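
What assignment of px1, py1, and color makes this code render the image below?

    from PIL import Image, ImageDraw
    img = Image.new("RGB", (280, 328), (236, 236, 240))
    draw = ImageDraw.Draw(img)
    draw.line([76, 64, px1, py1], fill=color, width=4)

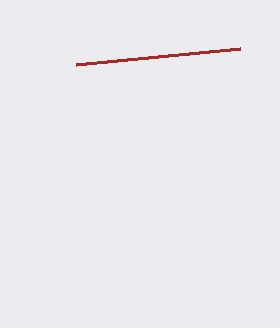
px1 = 240
py1 = 48
color = 'brown'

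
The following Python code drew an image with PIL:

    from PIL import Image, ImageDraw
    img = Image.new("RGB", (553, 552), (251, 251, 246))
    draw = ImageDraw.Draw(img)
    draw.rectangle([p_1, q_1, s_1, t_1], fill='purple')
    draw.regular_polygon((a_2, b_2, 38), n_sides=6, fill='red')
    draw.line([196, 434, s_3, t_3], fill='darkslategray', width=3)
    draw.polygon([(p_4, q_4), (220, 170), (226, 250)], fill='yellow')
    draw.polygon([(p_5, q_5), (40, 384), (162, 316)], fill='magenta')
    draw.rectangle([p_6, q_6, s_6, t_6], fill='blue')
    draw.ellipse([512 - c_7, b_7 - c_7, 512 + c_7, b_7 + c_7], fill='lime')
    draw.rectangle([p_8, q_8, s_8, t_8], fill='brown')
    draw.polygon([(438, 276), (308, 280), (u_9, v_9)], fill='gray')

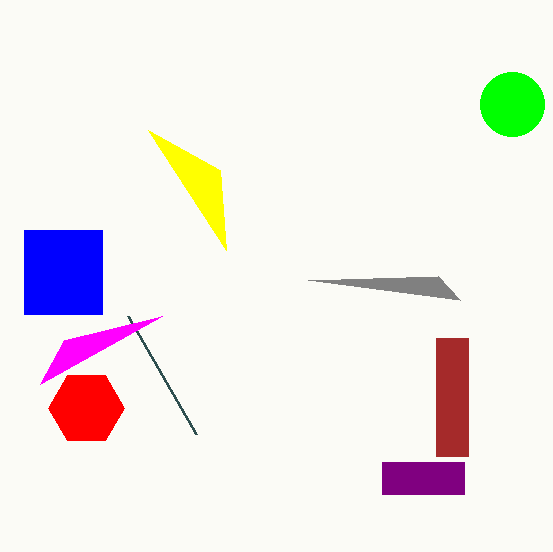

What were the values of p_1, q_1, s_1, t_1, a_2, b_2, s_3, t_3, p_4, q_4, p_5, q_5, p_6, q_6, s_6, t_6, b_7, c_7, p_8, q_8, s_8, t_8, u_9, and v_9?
p_1 = 382; q_1 = 462; s_1 = 464; t_1 = 494; a_2 = 86; b_2 = 408; s_3 = 128; t_3 = 316; p_4 = 148; q_4 = 130; p_5 = 64; q_5 = 340; p_6 = 24; q_6 = 230; s_6 = 102; t_6 = 314; b_7 = 104; c_7 = 32; p_8 = 436; q_8 = 338; s_8 = 468; t_8 = 456; u_9 = 460; v_9 = 300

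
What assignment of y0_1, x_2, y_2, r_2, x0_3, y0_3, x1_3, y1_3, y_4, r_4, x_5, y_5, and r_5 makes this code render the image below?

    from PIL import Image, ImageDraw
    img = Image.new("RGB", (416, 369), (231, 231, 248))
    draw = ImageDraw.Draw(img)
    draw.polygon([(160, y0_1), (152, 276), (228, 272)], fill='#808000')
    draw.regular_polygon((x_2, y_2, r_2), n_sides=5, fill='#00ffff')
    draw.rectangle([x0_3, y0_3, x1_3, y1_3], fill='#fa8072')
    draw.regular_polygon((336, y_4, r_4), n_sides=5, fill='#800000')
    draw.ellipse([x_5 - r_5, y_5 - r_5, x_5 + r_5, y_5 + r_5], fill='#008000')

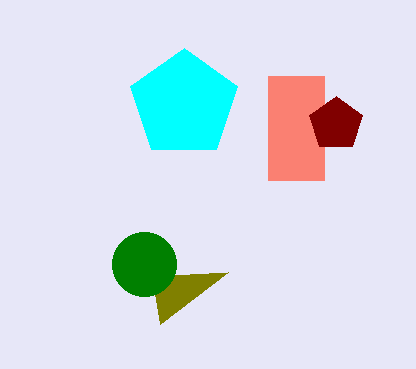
y0_1 = 324
x_2 = 184
y_2 = 104
r_2 = 56
x0_3 = 268
y0_3 = 76
x1_3 = 324
y1_3 = 180
y_4 = 124
r_4 = 28
x_5 = 144
y_5 = 264
r_5 = 32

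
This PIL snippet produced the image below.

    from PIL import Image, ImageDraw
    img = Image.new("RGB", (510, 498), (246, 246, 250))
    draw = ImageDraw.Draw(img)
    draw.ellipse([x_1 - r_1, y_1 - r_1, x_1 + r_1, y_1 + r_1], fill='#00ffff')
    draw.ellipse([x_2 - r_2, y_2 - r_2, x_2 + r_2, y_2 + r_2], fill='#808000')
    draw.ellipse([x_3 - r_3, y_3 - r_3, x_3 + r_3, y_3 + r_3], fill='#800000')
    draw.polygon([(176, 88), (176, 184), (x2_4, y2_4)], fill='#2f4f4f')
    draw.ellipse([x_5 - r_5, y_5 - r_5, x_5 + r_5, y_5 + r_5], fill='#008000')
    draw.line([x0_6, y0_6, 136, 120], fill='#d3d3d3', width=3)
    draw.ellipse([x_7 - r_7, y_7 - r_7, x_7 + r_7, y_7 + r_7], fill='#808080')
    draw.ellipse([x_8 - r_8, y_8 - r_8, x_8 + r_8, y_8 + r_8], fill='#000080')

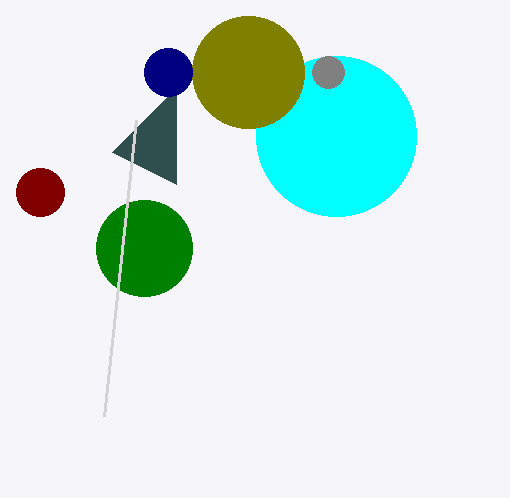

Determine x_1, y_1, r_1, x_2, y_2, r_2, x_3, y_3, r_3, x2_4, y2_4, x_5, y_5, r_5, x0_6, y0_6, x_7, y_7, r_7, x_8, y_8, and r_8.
x_1 = 336
y_1 = 136
r_1 = 80
x_2 = 248
y_2 = 72
r_2 = 56
x_3 = 40
y_3 = 192
r_3 = 24
x2_4 = 112
y2_4 = 152
x_5 = 144
y_5 = 248
r_5 = 48
x0_6 = 104
y0_6 = 416
x_7 = 328
y_7 = 72
r_7 = 16
x_8 = 168
y_8 = 72
r_8 = 24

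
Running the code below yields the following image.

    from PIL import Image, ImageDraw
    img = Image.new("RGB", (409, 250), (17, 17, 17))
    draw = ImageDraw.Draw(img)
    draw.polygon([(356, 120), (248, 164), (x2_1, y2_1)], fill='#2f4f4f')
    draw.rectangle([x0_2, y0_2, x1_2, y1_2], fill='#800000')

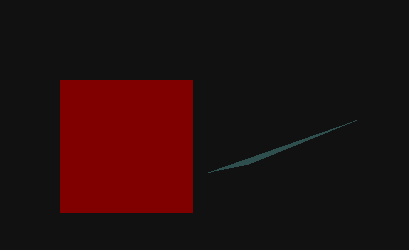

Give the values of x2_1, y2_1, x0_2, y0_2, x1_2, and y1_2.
x2_1 = 208, y2_1 = 172, x0_2 = 60, y0_2 = 80, x1_2 = 192, y1_2 = 212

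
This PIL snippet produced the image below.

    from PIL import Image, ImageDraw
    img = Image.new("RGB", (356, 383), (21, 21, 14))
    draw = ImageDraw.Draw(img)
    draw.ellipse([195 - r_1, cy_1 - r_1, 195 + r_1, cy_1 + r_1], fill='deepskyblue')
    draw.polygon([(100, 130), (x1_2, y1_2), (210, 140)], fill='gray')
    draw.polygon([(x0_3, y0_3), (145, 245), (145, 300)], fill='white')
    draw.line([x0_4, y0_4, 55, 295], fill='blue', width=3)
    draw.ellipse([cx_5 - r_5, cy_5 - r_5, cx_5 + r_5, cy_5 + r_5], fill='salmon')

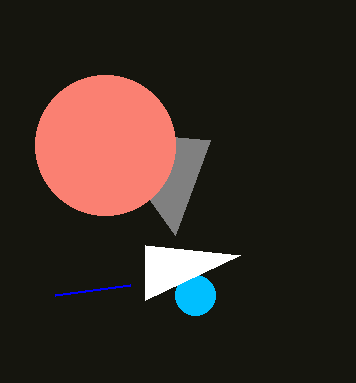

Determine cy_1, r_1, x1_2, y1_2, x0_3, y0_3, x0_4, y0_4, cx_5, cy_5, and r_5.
cy_1 = 295; r_1 = 20; x1_2 = 175; y1_2 = 235; x0_3 = 240; y0_3 = 255; x0_4 = 130; y0_4 = 285; cx_5 = 105; cy_5 = 145; r_5 = 70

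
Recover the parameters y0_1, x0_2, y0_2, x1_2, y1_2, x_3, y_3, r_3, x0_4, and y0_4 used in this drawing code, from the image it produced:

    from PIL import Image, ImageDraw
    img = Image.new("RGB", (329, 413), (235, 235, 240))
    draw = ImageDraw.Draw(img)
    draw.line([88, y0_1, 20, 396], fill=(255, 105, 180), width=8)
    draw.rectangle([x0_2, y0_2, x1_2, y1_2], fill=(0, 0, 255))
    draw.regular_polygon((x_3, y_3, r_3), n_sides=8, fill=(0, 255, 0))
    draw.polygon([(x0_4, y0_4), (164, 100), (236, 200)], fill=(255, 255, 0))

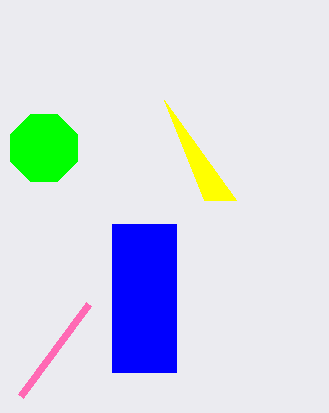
y0_1 = 304; x0_2 = 112; y0_2 = 224; x1_2 = 176; y1_2 = 372; x_3 = 44; y_3 = 148; r_3 = 36; x0_4 = 204; y0_4 = 200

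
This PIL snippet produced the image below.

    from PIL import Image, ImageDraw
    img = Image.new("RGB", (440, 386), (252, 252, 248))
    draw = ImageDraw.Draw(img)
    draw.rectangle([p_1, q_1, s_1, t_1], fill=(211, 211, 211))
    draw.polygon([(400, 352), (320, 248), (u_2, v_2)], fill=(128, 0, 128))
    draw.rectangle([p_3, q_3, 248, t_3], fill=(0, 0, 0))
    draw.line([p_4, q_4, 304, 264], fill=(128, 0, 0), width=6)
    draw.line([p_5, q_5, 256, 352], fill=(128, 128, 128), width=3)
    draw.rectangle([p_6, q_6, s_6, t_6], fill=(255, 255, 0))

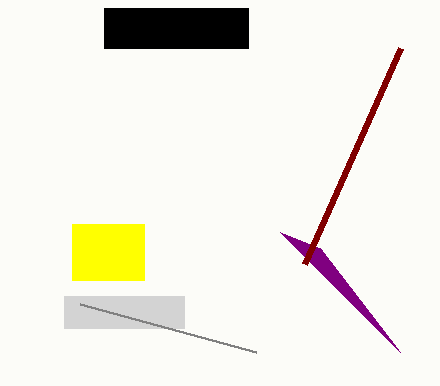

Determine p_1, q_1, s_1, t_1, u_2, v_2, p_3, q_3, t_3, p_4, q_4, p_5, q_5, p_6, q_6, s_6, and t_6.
p_1 = 64
q_1 = 296
s_1 = 184
t_1 = 328
u_2 = 280
v_2 = 232
p_3 = 104
q_3 = 8
t_3 = 48
p_4 = 400
q_4 = 48
p_5 = 80
q_5 = 304
p_6 = 72
q_6 = 224
s_6 = 144
t_6 = 280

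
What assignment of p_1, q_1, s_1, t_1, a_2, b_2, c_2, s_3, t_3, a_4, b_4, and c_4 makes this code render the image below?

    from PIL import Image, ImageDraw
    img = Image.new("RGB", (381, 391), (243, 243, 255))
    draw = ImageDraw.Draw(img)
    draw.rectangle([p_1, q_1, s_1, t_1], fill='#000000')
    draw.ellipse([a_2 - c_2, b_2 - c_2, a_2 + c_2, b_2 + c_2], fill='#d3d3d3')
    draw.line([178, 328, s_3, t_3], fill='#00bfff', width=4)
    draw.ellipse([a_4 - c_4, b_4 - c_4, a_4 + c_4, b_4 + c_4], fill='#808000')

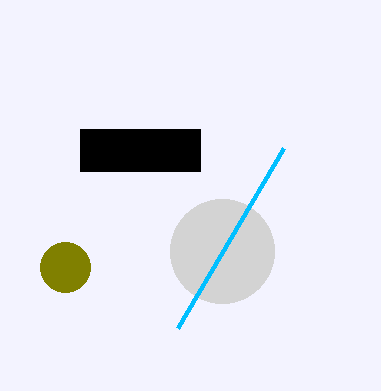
p_1 = 80; q_1 = 129; s_1 = 200; t_1 = 171; a_2 = 222; b_2 = 251; c_2 = 52; s_3 = 284; t_3 = 148; a_4 = 65; b_4 = 267; c_4 = 25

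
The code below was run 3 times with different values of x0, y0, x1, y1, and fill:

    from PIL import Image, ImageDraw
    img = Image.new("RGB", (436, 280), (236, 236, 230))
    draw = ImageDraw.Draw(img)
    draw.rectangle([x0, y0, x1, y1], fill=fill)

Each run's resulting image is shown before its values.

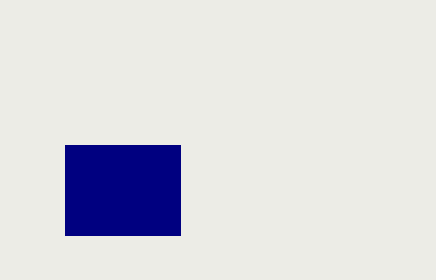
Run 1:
x0 = 65
y0 = 145
x1 = 180
y1 = 235
fill = 'navy'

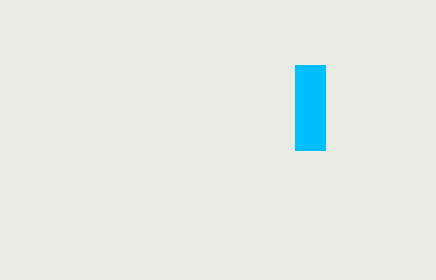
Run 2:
x0 = 295
y0 = 65
x1 = 325
y1 = 150
fill = 'deepskyblue'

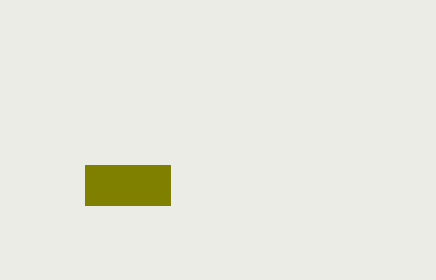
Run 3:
x0 = 85
y0 = 165
x1 = 170
y1 = 205
fill = 'olive'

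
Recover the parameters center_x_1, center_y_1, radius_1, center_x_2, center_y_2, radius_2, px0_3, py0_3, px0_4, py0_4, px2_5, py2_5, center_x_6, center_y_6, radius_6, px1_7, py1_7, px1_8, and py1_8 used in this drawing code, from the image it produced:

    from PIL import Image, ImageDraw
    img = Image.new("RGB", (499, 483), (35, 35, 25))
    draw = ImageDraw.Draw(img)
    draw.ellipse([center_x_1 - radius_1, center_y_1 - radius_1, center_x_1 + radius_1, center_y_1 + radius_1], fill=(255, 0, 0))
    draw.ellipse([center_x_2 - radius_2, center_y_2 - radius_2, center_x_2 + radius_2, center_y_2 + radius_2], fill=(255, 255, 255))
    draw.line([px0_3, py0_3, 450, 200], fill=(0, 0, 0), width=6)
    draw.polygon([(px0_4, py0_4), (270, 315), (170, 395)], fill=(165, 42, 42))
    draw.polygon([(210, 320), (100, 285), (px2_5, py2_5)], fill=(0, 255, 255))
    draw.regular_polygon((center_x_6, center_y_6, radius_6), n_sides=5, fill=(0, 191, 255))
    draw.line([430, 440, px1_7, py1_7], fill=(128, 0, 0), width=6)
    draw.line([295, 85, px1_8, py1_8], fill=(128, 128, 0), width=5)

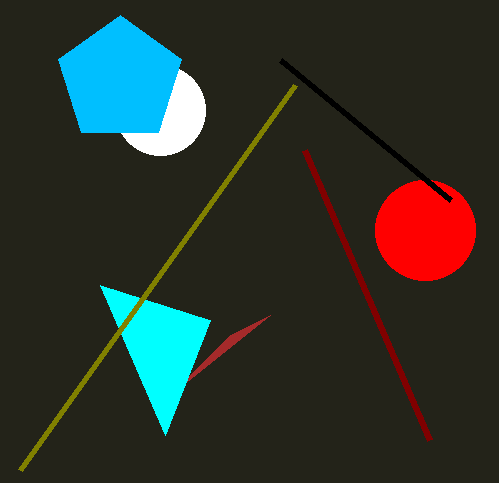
center_x_1 = 425
center_y_1 = 230
radius_1 = 50
center_x_2 = 160
center_y_2 = 110
radius_2 = 45
px0_3 = 280
py0_3 = 60
px0_4 = 230
py0_4 = 335
px2_5 = 165
py2_5 = 435
center_x_6 = 120
center_y_6 = 80
radius_6 = 65
px1_7 = 305
py1_7 = 150
px1_8 = 20
py1_8 = 470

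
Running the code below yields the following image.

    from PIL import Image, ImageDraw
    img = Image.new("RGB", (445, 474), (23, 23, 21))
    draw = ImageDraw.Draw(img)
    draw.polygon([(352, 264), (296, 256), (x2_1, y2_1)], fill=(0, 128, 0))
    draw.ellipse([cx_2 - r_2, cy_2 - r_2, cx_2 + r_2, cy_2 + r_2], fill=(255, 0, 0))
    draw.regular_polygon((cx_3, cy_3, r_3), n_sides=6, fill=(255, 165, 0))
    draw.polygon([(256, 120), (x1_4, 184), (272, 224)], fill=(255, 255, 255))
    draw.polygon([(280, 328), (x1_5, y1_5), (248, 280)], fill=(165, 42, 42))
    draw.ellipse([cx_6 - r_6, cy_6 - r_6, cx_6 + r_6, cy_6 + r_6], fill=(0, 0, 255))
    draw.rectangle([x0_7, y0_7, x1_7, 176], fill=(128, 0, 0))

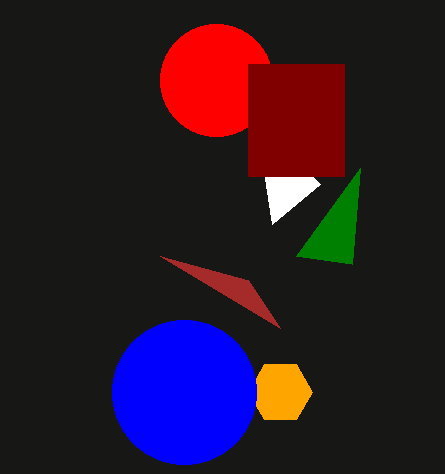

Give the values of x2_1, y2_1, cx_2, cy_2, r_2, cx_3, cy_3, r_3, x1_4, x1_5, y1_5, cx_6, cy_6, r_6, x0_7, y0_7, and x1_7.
x2_1 = 360; y2_1 = 168; cx_2 = 216; cy_2 = 80; r_2 = 56; cx_3 = 280; cy_3 = 392; r_3 = 32; x1_4 = 320; x1_5 = 160; y1_5 = 256; cx_6 = 184; cy_6 = 392; r_6 = 72; x0_7 = 248; y0_7 = 64; x1_7 = 344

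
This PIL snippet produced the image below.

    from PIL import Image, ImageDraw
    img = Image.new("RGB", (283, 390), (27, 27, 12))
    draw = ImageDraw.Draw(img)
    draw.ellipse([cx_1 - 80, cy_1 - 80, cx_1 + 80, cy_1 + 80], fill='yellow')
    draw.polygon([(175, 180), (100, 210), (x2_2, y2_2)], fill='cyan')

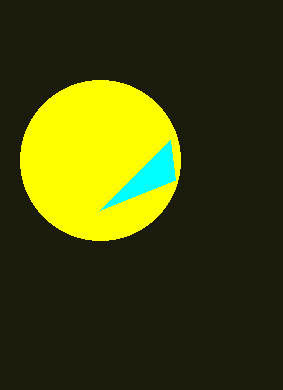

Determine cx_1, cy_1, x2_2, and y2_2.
cx_1 = 100
cy_1 = 160
x2_2 = 170
y2_2 = 140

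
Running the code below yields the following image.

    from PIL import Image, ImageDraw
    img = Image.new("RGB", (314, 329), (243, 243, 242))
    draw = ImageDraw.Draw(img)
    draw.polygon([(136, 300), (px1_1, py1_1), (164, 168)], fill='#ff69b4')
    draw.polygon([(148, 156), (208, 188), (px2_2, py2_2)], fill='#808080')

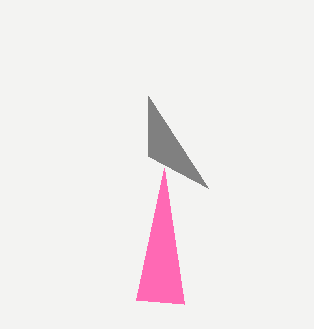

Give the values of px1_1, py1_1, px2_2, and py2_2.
px1_1 = 184; py1_1 = 304; px2_2 = 148; py2_2 = 96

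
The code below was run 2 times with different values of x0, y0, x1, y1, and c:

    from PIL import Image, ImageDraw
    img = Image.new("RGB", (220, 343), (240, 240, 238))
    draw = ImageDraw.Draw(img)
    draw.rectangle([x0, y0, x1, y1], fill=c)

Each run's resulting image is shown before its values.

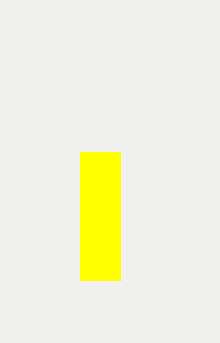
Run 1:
x0 = 80
y0 = 152
x1 = 120
y1 = 280
c = 'yellow'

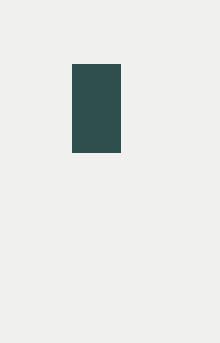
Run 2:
x0 = 72
y0 = 64
x1 = 120
y1 = 152
c = 'darkslategray'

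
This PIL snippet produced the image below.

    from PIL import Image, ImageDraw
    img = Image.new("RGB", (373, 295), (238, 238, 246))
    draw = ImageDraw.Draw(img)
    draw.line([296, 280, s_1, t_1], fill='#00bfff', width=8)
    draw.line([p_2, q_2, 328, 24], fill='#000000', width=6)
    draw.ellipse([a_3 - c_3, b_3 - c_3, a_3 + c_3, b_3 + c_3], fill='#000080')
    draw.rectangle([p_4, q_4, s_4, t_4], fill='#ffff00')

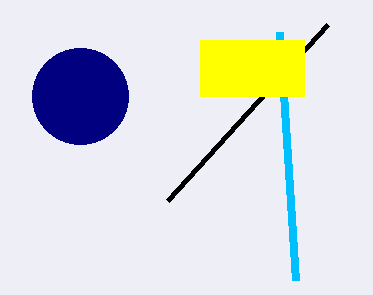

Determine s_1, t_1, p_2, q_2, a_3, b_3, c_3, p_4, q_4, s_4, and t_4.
s_1 = 280
t_1 = 32
p_2 = 168
q_2 = 200
a_3 = 80
b_3 = 96
c_3 = 48
p_4 = 200
q_4 = 40
s_4 = 304
t_4 = 96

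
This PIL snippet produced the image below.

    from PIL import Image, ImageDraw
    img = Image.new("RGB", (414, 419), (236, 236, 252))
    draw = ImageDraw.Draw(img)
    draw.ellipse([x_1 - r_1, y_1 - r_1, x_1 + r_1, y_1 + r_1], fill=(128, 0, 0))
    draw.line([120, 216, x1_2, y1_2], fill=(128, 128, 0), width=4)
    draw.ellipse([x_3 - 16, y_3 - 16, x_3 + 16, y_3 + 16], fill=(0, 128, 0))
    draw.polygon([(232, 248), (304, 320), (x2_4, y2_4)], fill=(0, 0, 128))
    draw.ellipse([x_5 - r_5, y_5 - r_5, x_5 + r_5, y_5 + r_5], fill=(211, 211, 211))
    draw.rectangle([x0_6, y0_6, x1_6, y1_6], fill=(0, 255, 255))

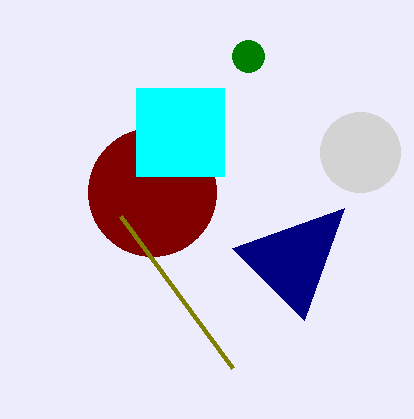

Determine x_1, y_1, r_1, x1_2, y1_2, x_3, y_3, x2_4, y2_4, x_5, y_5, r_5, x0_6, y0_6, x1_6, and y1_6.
x_1 = 152, y_1 = 192, r_1 = 64, x1_2 = 232, y1_2 = 368, x_3 = 248, y_3 = 56, x2_4 = 344, y2_4 = 208, x_5 = 360, y_5 = 152, r_5 = 40, x0_6 = 136, y0_6 = 88, x1_6 = 224, y1_6 = 176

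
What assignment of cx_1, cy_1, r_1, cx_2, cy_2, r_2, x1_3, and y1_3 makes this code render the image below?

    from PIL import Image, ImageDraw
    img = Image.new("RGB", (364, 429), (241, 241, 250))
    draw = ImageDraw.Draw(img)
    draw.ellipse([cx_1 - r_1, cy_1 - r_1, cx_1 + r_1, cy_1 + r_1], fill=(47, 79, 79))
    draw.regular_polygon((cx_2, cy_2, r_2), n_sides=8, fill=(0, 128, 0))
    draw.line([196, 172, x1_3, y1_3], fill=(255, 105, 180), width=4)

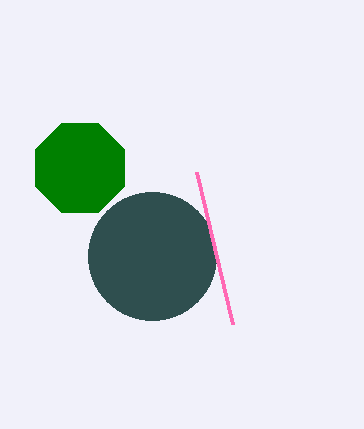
cx_1 = 152; cy_1 = 256; r_1 = 64; cx_2 = 80; cy_2 = 168; r_2 = 48; x1_3 = 232; y1_3 = 324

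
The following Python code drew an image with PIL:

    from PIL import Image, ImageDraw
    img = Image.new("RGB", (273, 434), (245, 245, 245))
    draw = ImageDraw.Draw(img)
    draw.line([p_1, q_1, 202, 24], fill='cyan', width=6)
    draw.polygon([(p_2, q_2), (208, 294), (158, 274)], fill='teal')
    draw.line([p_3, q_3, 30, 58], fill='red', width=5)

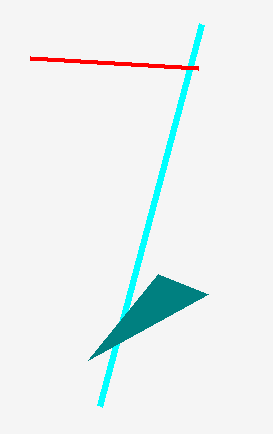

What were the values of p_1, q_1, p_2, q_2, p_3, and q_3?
p_1 = 100
q_1 = 406
p_2 = 88
q_2 = 360
p_3 = 198
q_3 = 68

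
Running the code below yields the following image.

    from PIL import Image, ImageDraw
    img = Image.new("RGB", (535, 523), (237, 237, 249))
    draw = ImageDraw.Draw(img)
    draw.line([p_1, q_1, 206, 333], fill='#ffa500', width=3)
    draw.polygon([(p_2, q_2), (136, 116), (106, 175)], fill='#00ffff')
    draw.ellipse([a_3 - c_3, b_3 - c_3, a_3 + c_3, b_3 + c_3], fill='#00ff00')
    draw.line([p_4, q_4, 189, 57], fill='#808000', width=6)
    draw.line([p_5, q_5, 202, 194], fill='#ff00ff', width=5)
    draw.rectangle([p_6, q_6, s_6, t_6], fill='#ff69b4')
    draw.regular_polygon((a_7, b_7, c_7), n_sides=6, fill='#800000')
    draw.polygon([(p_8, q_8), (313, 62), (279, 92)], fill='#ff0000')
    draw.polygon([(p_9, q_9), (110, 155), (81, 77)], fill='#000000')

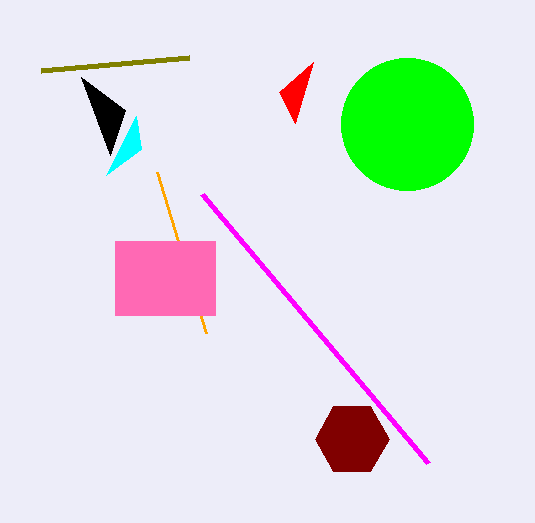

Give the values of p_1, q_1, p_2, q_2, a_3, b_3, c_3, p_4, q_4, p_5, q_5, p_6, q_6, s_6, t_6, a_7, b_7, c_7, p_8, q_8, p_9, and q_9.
p_1 = 157; q_1 = 172; p_2 = 141; q_2 = 149; a_3 = 407; b_3 = 124; c_3 = 66; p_4 = 41; q_4 = 70; p_5 = 428; q_5 = 463; p_6 = 115; q_6 = 241; s_6 = 215; t_6 = 315; a_7 = 352; b_7 = 439; c_7 = 37; p_8 = 295; q_8 = 123; p_9 = 125; q_9 = 110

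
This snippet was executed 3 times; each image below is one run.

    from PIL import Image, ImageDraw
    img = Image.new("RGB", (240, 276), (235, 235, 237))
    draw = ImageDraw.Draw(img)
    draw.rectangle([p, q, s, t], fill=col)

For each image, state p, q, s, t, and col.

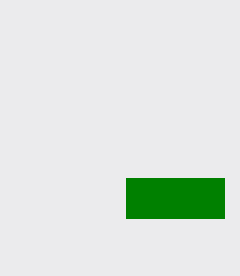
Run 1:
p = 126; q = 178; s = 224; t = 218; col = 'green'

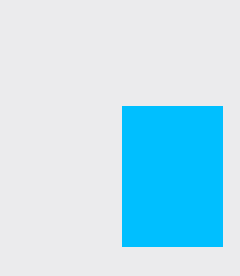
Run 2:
p = 122; q = 106; s = 222; t = 246; col = 'deepskyblue'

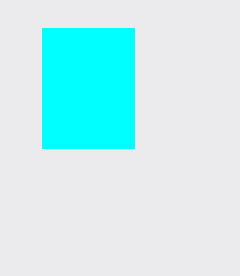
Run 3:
p = 42; q = 28; s = 134; t = 148; col = 'cyan'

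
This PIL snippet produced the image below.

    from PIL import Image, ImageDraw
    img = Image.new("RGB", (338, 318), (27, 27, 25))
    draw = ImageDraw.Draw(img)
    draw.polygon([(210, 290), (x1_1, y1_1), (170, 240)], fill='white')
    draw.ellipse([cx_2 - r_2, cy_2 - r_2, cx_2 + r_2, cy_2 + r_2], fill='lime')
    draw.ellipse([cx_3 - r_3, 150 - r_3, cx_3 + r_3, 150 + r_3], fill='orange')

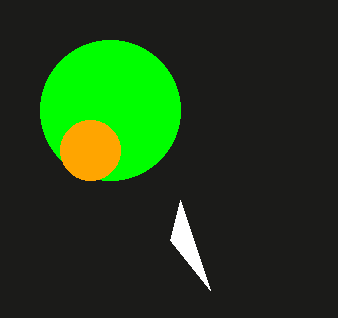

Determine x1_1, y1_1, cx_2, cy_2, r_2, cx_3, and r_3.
x1_1 = 180; y1_1 = 200; cx_2 = 110; cy_2 = 110; r_2 = 70; cx_3 = 90; r_3 = 30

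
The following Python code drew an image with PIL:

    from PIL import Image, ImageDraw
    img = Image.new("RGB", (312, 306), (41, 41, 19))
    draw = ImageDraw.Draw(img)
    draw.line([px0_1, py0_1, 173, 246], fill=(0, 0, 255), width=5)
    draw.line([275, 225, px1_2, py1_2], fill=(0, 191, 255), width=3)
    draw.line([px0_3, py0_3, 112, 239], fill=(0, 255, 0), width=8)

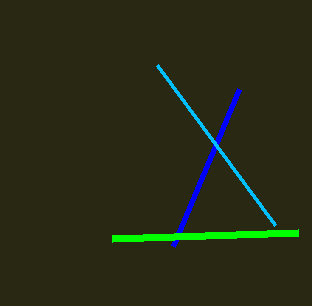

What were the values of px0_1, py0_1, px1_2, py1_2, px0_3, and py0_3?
px0_1 = 239; py0_1 = 89; px1_2 = 157; py1_2 = 65; px0_3 = 298; py0_3 = 233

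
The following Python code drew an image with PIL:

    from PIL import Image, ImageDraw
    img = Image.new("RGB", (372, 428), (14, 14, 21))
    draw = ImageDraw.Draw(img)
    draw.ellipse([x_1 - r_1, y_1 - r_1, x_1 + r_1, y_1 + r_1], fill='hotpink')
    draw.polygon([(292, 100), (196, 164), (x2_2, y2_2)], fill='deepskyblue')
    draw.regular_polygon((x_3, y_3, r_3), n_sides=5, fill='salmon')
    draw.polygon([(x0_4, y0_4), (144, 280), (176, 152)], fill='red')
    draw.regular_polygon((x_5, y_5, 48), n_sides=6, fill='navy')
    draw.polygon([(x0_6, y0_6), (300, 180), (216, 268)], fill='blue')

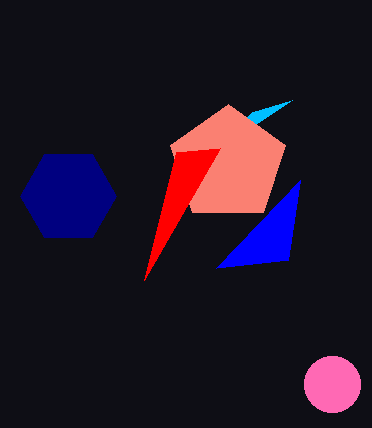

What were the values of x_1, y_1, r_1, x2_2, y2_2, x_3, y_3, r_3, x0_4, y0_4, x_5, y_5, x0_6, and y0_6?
x_1 = 332
y_1 = 384
r_1 = 28
x2_2 = 252
y2_2 = 112
x_3 = 228
y_3 = 164
r_3 = 60
x0_4 = 220
y0_4 = 148
x_5 = 68
y_5 = 196
x0_6 = 288
y0_6 = 260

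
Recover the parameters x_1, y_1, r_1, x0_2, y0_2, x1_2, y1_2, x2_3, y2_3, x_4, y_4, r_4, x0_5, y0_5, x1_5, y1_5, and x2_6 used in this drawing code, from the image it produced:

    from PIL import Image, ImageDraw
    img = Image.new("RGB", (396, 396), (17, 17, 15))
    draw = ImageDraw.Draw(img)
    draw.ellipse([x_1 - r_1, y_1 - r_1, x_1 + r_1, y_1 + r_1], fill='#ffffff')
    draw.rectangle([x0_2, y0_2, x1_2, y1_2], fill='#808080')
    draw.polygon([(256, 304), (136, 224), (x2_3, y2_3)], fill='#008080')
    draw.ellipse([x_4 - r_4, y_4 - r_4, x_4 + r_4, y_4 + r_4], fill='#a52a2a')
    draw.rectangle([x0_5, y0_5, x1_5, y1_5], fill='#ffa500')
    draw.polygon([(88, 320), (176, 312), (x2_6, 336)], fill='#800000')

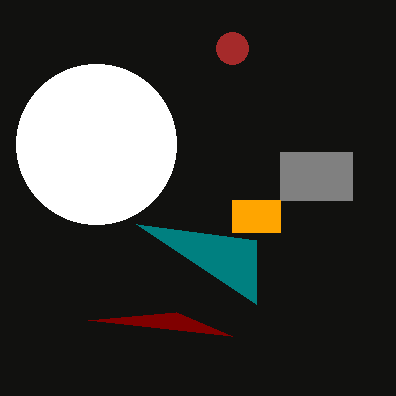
x_1 = 96, y_1 = 144, r_1 = 80, x0_2 = 280, y0_2 = 152, x1_2 = 352, y1_2 = 200, x2_3 = 256, y2_3 = 240, x_4 = 232, y_4 = 48, r_4 = 16, x0_5 = 232, y0_5 = 200, x1_5 = 280, y1_5 = 232, x2_6 = 232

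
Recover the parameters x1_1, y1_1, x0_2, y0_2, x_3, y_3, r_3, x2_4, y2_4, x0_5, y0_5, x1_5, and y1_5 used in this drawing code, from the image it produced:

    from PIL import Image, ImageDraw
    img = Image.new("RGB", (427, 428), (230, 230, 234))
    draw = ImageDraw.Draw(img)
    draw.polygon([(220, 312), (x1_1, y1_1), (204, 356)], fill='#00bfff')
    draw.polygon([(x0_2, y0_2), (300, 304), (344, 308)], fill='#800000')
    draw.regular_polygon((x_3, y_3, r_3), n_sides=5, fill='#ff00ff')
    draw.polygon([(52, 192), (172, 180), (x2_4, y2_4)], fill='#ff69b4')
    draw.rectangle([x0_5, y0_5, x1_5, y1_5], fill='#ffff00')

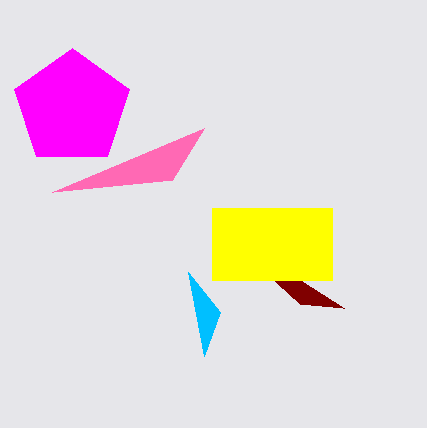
x1_1 = 188
y1_1 = 272
x0_2 = 212
y0_2 = 224
x_3 = 72
y_3 = 108
r_3 = 60
x2_4 = 204
y2_4 = 128
x0_5 = 212
y0_5 = 208
x1_5 = 332
y1_5 = 280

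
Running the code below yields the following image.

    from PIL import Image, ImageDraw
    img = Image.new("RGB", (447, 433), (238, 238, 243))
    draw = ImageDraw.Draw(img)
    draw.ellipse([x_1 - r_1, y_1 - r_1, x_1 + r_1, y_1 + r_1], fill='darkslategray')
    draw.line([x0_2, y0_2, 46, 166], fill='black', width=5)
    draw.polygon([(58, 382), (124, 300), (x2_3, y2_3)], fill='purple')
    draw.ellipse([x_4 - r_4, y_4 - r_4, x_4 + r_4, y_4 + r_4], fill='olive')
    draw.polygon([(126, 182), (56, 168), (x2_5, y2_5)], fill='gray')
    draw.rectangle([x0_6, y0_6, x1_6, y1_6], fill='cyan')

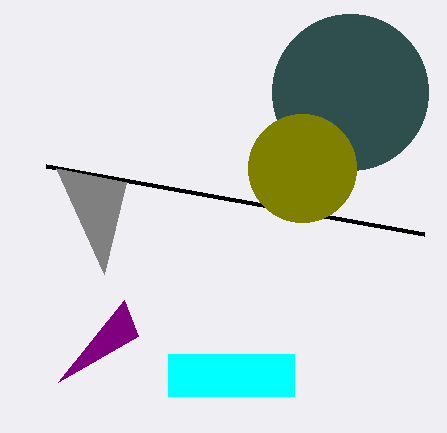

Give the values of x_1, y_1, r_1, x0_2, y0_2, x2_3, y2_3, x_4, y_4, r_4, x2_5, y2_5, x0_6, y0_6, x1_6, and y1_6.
x_1 = 350; y_1 = 92; r_1 = 78; x0_2 = 424; y0_2 = 234; x2_3 = 138; y2_3 = 336; x_4 = 302; y_4 = 168; r_4 = 54; x2_5 = 104; y2_5 = 274; x0_6 = 168; y0_6 = 354; x1_6 = 294; y1_6 = 396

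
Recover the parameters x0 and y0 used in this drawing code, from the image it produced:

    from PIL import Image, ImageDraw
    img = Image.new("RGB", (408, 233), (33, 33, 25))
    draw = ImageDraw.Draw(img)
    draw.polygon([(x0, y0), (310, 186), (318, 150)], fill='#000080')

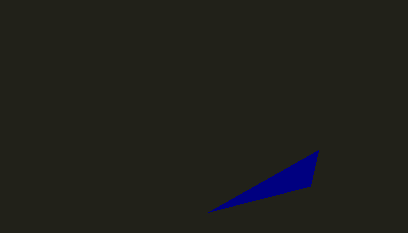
x0 = 208; y0 = 212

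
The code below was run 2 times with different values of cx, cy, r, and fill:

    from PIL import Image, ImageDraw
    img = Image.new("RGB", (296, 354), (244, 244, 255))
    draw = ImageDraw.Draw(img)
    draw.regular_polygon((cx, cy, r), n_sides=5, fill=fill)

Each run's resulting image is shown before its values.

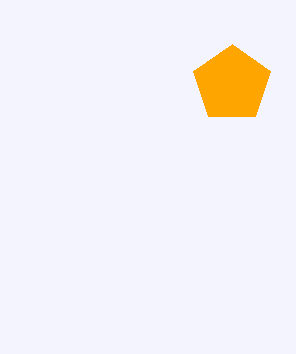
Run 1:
cx = 232
cy = 84
r = 40
fill = 'orange'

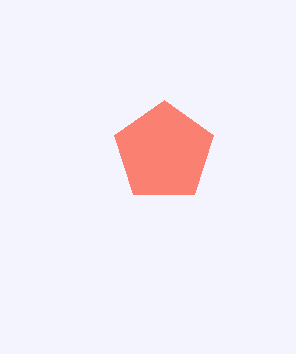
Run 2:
cx = 164, cy = 152, r = 52, fill = 'salmon'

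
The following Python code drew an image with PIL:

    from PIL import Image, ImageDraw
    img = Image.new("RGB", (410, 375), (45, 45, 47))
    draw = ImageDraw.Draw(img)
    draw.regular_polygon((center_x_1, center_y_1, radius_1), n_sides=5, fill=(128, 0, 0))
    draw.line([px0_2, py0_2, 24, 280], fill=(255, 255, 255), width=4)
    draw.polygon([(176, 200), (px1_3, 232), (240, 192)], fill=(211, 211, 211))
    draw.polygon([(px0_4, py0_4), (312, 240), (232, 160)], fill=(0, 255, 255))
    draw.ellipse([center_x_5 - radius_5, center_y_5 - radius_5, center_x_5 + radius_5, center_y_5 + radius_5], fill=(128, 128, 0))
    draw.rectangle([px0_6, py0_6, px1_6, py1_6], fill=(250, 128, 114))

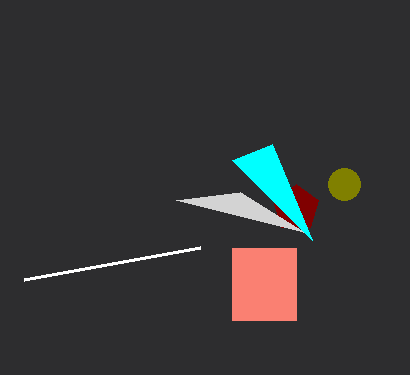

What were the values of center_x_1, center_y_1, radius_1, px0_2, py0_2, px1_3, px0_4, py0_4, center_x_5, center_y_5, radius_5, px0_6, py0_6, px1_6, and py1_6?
center_x_1 = 296, center_y_1 = 208, radius_1 = 24, px0_2 = 200, py0_2 = 248, px1_3 = 304, px0_4 = 272, py0_4 = 144, center_x_5 = 344, center_y_5 = 184, radius_5 = 16, px0_6 = 232, py0_6 = 248, px1_6 = 296, py1_6 = 320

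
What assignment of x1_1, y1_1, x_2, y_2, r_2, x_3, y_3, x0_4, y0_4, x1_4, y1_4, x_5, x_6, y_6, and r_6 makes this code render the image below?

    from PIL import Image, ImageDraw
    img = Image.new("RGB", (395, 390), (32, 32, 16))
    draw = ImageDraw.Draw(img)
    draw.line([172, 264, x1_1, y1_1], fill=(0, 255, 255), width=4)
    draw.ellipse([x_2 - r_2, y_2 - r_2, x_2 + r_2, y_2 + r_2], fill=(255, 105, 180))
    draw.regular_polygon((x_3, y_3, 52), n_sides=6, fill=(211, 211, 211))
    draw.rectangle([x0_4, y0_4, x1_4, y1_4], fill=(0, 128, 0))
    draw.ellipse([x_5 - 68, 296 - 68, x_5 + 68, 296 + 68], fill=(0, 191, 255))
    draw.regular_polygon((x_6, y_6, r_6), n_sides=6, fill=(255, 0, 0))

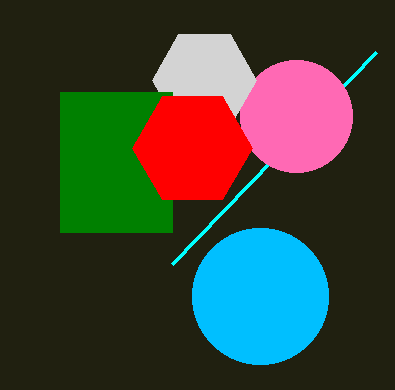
x1_1 = 376; y1_1 = 52; x_2 = 296; y_2 = 116; r_2 = 56; x_3 = 204; y_3 = 80; x0_4 = 60; y0_4 = 92; x1_4 = 172; y1_4 = 232; x_5 = 260; x_6 = 192; y_6 = 148; r_6 = 60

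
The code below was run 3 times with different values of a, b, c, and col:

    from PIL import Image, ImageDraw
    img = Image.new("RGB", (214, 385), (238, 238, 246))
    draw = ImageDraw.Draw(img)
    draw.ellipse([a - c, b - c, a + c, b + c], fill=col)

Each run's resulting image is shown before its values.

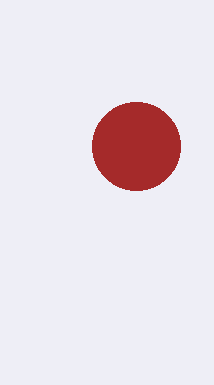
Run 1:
a = 136
b = 146
c = 44
col = 'brown'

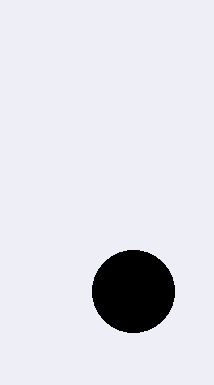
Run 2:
a = 133
b = 291
c = 41
col = 'black'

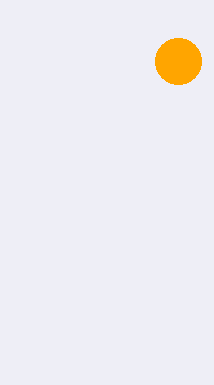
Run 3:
a = 178; b = 61; c = 23; col = 'orange'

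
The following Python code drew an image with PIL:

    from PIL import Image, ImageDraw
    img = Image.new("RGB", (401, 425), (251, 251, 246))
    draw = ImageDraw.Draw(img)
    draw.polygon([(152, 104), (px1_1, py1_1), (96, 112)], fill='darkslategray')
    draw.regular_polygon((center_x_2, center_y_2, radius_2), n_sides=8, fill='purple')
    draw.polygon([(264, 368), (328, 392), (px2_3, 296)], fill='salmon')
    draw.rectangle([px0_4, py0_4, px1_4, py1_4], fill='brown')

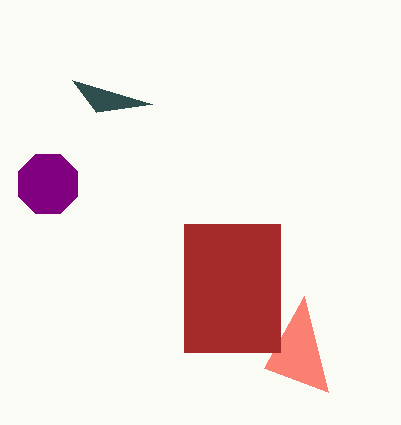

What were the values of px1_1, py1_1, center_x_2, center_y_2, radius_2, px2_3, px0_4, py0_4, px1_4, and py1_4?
px1_1 = 72, py1_1 = 80, center_x_2 = 48, center_y_2 = 184, radius_2 = 32, px2_3 = 304, px0_4 = 184, py0_4 = 224, px1_4 = 280, py1_4 = 352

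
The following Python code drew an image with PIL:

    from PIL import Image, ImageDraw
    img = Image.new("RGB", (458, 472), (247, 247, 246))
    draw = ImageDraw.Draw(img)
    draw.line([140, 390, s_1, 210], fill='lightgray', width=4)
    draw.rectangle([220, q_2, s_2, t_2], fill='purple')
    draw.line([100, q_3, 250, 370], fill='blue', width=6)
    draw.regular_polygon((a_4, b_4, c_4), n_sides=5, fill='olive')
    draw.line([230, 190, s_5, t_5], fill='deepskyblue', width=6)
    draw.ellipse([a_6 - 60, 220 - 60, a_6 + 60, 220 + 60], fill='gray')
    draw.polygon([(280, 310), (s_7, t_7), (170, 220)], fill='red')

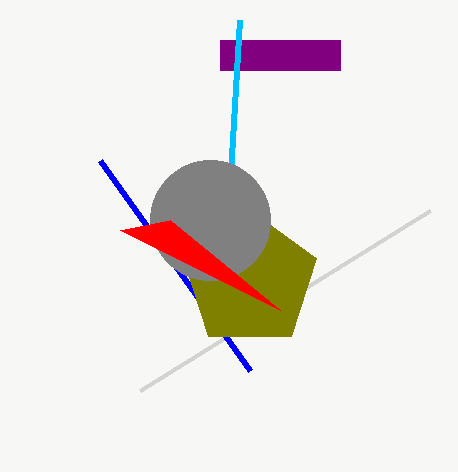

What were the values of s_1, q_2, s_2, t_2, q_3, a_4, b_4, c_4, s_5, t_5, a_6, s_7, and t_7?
s_1 = 430; q_2 = 40; s_2 = 340; t_2 = 70; q_3 = 160; a_4 = 250; b_4 = 280; c_4 = 70; s_5 = 240; t_5 = 20; a_6 = 210; s_7 = 120; t_7 = 230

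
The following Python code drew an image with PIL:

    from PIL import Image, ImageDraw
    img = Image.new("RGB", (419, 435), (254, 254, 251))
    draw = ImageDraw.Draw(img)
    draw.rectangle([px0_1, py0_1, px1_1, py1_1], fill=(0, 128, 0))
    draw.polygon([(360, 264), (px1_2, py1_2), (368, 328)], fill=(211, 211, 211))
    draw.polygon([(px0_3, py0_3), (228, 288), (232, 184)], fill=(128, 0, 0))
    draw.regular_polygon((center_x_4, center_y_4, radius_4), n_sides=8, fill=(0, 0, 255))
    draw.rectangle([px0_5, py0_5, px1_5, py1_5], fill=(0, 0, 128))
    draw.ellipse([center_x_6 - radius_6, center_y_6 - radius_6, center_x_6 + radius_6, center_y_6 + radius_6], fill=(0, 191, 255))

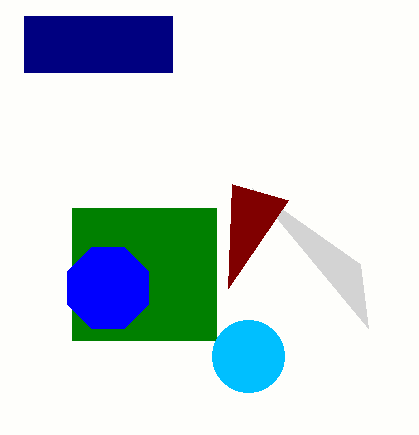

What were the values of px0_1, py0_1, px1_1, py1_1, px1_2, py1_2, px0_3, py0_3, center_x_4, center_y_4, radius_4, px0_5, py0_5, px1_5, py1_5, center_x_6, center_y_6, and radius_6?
px0_1 = 72, py0_1 = 208, px1_1 = 216, py1_1 = 340, px1_2 = 252, py1_2 = 188, px0_3 = 288, py0_3 = 200, center_x_4 = 108, center_y_4 = 288, radius_4 = 44, px0_5 = 24, py0_5 = 16, px1_5 = 172, py1_5 = 72, center_x_6 = 248, center_y_6 = 356, radius_6 = 36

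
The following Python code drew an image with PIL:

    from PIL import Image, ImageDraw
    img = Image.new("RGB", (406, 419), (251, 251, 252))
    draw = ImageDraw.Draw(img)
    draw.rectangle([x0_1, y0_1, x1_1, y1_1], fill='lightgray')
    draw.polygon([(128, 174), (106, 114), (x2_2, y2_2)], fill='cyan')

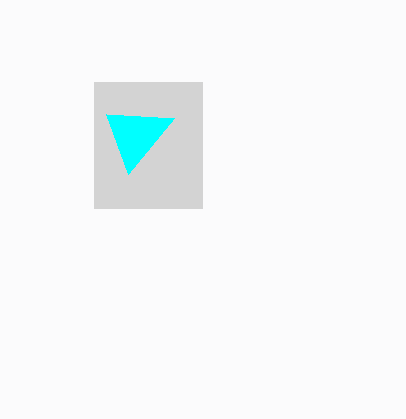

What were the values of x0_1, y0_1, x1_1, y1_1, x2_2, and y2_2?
x0_1 = 94
y0_1 = 82
x1_1 = 202
y1_1 = 208
x2_2 = 174
y2_2 = 118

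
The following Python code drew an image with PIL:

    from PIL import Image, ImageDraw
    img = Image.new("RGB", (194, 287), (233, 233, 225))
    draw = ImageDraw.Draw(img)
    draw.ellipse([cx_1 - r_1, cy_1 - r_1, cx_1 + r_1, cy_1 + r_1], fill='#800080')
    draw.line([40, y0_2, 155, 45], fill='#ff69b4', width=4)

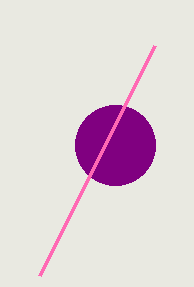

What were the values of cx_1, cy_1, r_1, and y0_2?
cx_1 = 115; cy_1 = 145; r_1 = 40; y0_2 = 275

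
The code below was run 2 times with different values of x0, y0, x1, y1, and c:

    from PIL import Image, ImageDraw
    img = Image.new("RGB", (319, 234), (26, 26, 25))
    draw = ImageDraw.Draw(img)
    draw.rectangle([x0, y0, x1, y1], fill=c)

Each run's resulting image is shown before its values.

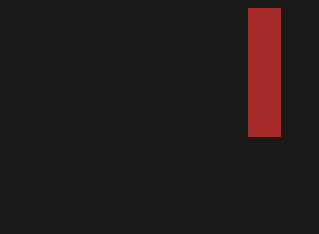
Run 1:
x0 = 248
y0 = 8
x1 = 280
y1 = 136
c = 'brown'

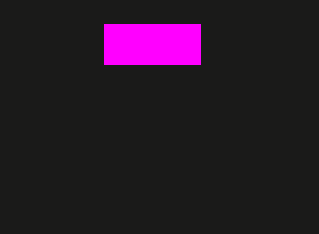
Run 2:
x0 = 104, y0 = 24, x1 = 200, y1 = 64, c = 'magenta'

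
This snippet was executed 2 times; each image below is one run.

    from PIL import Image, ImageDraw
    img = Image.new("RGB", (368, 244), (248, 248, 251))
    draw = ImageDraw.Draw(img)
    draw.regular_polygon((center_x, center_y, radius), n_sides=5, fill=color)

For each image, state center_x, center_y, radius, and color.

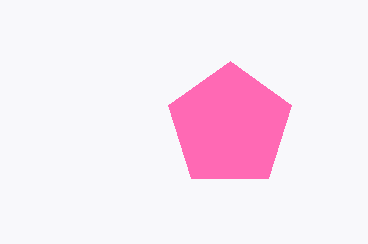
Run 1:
center_x = 230, center_y = 126, radius = 65, color = 'hotpink'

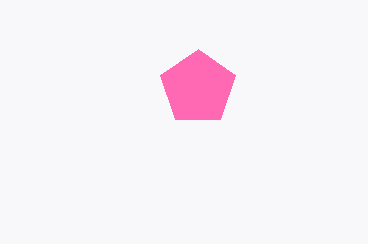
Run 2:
center_x = 198; center_y = 88; radius = 39; color = 'hotpink'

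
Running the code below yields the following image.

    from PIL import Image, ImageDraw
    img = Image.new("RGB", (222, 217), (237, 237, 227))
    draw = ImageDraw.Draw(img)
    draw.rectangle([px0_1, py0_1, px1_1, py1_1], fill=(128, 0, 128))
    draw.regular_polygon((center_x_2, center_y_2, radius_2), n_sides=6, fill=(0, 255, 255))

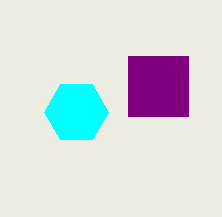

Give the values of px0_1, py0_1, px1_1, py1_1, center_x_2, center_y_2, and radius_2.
px0_1 = 128, py0_1 = 56, px1_1 = 188, py1_1 = 116, center_x_2 = 76, center_y_2 = 112, radius_2 = 32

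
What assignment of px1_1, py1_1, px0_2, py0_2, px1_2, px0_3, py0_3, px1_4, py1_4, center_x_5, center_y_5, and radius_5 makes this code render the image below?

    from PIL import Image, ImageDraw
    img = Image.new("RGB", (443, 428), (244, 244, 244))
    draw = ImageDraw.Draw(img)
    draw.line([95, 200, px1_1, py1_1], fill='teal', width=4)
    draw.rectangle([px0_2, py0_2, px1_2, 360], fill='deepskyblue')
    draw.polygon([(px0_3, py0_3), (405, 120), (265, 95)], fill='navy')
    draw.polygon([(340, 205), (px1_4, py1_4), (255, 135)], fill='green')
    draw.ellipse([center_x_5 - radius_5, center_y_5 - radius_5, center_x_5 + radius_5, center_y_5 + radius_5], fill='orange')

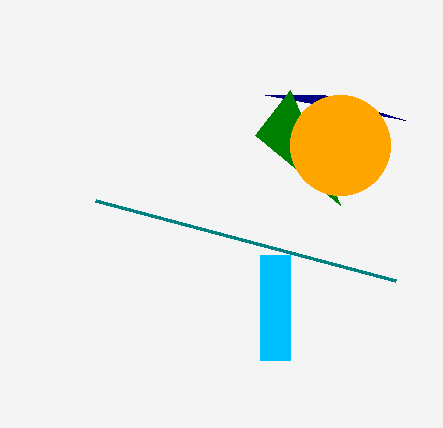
px1_1 = 395
py1_1 = 280
px0_2 = 260
py0_2 = 255
px1_2 = 290
px0_3 = 325
py0_3 = 95
px1_4 = 290
py1_4 = 90
center_x_5 = 340
center_y_5 = 145
radius_5 = 50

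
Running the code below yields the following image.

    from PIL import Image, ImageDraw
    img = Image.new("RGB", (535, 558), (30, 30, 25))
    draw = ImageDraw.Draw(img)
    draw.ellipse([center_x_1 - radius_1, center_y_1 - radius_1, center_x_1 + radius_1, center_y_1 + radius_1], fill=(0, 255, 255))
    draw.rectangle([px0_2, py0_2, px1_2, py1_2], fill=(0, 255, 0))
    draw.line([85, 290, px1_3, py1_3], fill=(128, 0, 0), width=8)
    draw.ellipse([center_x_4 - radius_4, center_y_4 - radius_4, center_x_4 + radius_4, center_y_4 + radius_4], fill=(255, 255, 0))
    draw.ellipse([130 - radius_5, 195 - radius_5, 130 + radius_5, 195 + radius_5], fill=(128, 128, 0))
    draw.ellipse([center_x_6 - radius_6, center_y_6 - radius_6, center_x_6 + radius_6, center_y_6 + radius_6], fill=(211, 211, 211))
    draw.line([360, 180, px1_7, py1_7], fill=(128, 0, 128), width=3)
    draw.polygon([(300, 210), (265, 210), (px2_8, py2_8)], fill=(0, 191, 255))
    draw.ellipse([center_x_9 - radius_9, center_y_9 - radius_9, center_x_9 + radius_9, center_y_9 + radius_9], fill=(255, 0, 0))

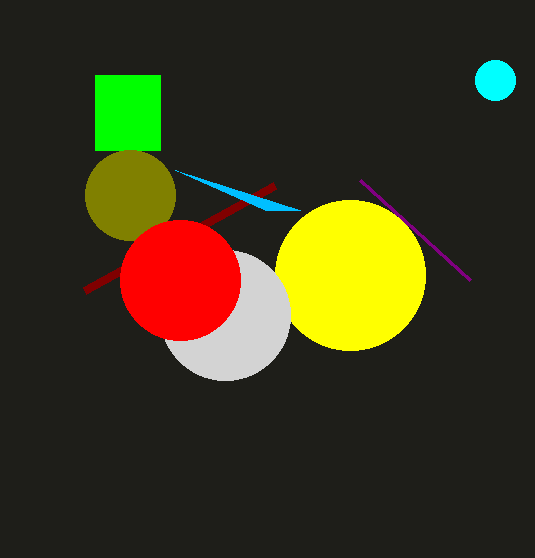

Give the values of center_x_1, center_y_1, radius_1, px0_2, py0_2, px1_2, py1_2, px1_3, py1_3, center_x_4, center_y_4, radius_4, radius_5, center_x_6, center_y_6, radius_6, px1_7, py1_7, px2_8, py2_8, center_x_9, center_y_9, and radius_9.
center_x_1 = 495
center_y_1 = 80
radius_1 = 20
px0_2 = 95
py0_2 = 75
px1_2 = 160
py1_2 = 150
px1_3 = 275
py1_3 = 185
center_x_4 = 350
center_y_4 = 275
radius_4 = 75
radius_5 = 45
center_x_6 = 225
center_y_6 = 315
radius_6 = 65
px1_7 = 470
py1_7 = 280
px2_8 = 175
py2_8 = 170
center_x_9 = 180
center_y_9 = 280
radius_9 = 60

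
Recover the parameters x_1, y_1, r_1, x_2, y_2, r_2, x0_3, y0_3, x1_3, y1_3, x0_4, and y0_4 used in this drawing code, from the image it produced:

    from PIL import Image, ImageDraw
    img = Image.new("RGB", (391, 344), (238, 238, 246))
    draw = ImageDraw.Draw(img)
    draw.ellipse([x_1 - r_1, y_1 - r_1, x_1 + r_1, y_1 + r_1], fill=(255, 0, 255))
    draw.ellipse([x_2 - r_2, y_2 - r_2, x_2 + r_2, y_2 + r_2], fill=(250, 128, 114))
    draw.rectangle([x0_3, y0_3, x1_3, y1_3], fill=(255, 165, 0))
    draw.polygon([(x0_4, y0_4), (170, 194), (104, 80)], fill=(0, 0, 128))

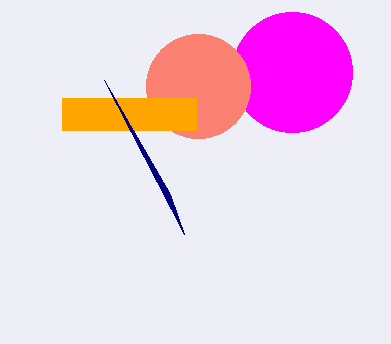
x_1 = 292
y_1 = 72
r_1 = 60
x_2 = 198
y_2 = 86
r_2 = 52
x0_3 = 62
y0_3 = 98
x1_3 = 196
y1_3 = 130
x0_4 = 184
y0_4 = 234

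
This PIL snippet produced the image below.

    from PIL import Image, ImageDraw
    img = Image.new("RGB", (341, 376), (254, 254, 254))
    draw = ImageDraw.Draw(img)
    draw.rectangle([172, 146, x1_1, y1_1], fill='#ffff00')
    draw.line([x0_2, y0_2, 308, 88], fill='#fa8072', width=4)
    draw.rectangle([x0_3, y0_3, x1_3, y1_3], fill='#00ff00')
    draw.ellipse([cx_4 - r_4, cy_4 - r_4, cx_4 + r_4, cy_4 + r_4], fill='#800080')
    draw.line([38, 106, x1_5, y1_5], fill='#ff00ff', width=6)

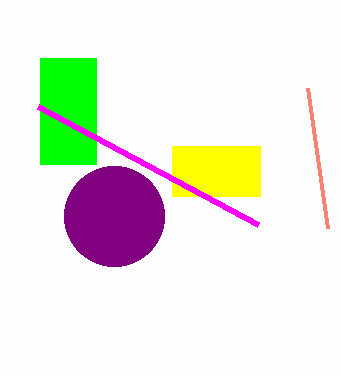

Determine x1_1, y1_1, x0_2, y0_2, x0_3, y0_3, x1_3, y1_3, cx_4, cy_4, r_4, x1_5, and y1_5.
x1_1 = 260, y1_1 = 196, x0_2 = 328, y0_2 = 228, x0_3 = 40, y0_3 = 58, x1_3 = 96, y1_3 = 164, cx_4 = 114, cy_4 = 216, r_4 = 50, x1_5 = 258, y1_5 = 224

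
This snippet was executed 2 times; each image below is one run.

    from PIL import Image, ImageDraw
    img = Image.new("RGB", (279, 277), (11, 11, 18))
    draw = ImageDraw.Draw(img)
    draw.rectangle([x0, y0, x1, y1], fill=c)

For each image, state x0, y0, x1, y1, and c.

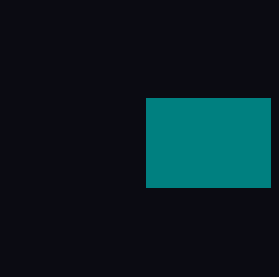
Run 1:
x0 = 146
y0 = 98
x1 = 270
y1 = 187
c = 'teal'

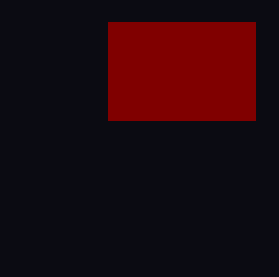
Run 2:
x0 = 108, y0 = 22, x1 = 255, y1 = 120, c = 'maroon'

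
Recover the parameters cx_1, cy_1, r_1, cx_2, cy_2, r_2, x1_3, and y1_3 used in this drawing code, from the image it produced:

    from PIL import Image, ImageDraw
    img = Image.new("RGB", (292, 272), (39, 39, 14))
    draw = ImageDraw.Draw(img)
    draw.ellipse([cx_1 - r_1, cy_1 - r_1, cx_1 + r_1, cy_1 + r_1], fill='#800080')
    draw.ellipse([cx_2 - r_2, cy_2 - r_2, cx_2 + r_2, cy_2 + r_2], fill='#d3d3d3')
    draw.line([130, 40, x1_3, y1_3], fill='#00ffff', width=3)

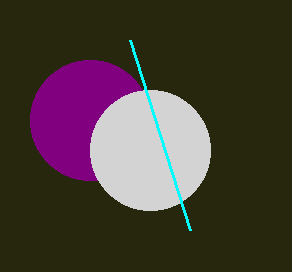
cx_1 = 90
cy_1 = 120
r_1 = 60
cx_2 = 150
cy_2 = 150
r_2 = 60
x1_3 = 190
y1_3 = 230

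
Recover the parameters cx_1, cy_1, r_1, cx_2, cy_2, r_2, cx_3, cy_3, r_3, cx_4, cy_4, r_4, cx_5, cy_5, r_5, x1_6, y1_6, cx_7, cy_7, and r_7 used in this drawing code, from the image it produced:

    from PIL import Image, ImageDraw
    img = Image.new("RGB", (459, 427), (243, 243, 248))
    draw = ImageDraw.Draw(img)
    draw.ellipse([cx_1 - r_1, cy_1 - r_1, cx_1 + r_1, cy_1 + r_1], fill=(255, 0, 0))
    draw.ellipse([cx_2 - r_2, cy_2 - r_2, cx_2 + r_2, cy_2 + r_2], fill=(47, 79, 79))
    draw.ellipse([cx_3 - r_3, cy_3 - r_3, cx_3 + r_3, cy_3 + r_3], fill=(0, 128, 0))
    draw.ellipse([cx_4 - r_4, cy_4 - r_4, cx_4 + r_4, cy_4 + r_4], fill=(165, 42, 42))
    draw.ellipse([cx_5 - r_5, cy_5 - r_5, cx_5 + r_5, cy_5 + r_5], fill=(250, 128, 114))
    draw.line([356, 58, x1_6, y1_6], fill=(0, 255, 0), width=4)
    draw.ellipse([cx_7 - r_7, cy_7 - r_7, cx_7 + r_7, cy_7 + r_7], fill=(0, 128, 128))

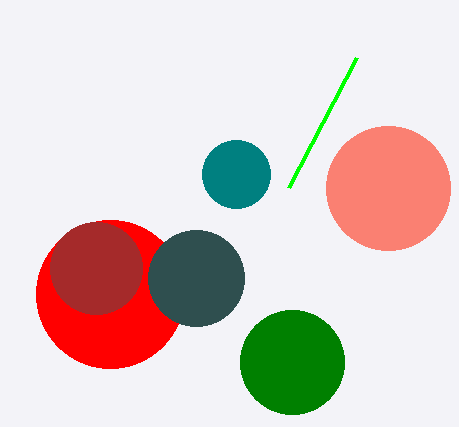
cx_1 = 110
cy_1 = 294
r_1 = 74
cx_2 = 196
cy_2 = 278
r_2 = 48
cx_3 = 292
cy_3 = 362
r_3 = 52
cx_4 = 96
cy_4 = 268
r_4 = 46
cx_5 = 388
cy_5 = 188
r_5 = 62
x1_6 = 288
y1_6 = 188
cx_7 = 236
cy_7 = 174
r_7 = 34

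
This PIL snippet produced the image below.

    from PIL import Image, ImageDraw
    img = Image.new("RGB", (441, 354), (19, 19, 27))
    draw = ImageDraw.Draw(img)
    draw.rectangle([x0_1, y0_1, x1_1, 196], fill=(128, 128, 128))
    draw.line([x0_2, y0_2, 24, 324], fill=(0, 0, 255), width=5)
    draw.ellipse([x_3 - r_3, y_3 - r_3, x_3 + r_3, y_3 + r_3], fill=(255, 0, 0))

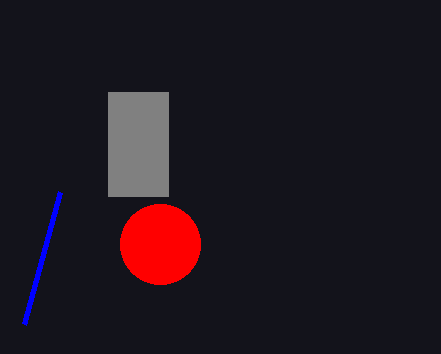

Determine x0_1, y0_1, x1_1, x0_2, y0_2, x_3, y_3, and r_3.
x0_1 = 108
y0_1 = 92
x1_1 = 168
x0_2 = 60
y0_2 = 192
x_3 = 160
y_3 = 244
r_3 = 40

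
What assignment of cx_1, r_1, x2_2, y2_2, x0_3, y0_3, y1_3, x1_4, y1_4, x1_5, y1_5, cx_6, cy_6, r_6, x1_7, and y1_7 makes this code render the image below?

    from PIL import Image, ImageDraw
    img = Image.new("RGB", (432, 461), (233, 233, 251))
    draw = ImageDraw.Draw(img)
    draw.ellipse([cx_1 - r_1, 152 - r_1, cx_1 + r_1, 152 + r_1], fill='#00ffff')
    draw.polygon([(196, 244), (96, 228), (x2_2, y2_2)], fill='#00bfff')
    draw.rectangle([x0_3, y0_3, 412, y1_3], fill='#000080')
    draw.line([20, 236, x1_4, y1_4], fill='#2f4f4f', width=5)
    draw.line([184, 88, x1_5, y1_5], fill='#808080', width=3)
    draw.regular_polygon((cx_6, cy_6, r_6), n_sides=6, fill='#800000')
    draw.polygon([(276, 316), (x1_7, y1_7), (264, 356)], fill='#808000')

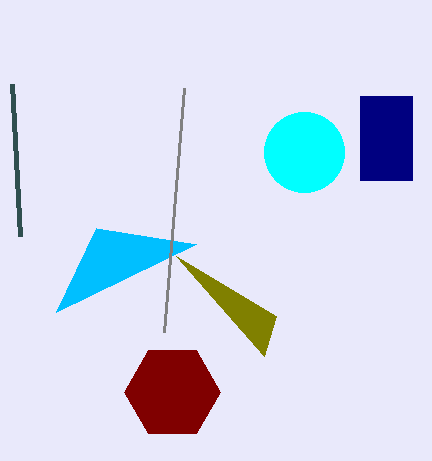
cx_1 = 304; r_1 = 40; x2_2 = 56; y2_2 = 312; x0_3 = 360; y0_3 = 96; y1_3 = 180; x1_4 = 12; y1_4 = 84; x1_5 = 164; y1_5 = 332; cx_6 = 172; cy_6 = 392; r_6 = 48; x1_7 = 176; y1_7 = 256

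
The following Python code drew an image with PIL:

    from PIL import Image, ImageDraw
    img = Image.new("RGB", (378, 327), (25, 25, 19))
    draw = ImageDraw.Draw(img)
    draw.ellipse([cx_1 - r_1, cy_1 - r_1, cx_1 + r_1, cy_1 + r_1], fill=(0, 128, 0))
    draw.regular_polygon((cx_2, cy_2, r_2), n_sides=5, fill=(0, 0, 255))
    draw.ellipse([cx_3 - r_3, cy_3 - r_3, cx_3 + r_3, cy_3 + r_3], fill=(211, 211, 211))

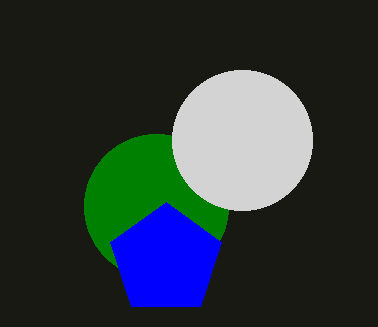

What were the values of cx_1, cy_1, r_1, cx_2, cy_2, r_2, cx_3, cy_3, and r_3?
cx_1 = 156, cy_1 = 206, r_1 = 72, cx_2 = 166, cy_2 = 260, r_2 = 58, cx_3 = 242, cy_3 = 140, r_3 = 70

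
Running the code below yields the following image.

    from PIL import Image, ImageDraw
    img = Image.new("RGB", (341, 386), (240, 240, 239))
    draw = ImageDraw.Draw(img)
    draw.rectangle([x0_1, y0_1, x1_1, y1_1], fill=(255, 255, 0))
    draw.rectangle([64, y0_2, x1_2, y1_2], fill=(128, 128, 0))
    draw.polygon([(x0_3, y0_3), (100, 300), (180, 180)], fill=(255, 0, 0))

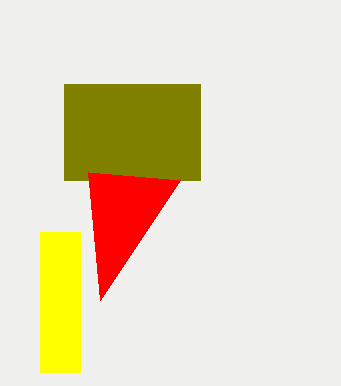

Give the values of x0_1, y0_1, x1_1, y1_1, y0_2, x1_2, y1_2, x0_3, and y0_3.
x0_1 = 40; y0_1 = 232; x1_1 = 80; y1_1 = 372; y0_2 = 84; x1_2 = 200; y1_2 = 180; x0_3 = 88; y0_3 = 172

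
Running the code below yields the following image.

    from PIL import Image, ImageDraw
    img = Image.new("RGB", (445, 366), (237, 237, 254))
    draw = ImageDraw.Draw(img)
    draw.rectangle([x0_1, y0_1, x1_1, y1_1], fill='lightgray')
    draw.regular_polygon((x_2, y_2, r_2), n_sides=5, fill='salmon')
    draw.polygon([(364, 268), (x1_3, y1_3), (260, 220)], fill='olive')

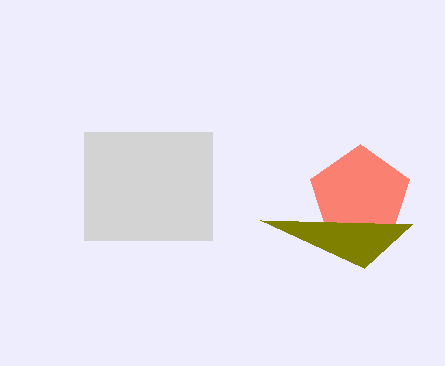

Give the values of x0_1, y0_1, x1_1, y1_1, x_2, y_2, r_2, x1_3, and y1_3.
x0_1 = 84
y0_1 = 132
x1_1 = 212
y1_1 = 240
x_2 = 360
y_2 = 196
r_2 = 52
x1_3 = 412
y1_3 = 224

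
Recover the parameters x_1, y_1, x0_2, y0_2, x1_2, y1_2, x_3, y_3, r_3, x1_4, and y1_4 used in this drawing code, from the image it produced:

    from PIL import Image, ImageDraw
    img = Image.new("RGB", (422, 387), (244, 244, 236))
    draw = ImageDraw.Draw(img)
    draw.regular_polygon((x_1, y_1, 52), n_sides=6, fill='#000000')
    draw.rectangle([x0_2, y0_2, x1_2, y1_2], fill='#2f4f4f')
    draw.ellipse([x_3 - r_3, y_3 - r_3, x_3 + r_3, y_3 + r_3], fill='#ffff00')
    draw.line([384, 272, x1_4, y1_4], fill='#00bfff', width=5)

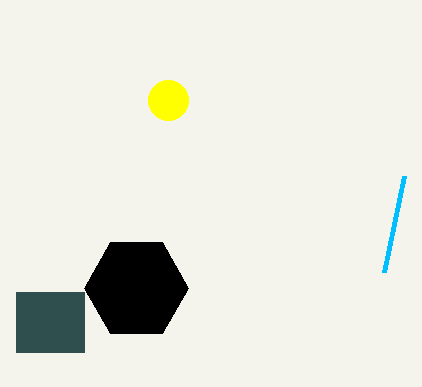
x_1 = 136
y_1 = 288
x0_2 = 16
y0_2 = 292
x1_2 = 84
y1_2 = 352
x_3 = 168
y_3 = 100
r_3 = 20
x1_4 = 404
y1_4 = 176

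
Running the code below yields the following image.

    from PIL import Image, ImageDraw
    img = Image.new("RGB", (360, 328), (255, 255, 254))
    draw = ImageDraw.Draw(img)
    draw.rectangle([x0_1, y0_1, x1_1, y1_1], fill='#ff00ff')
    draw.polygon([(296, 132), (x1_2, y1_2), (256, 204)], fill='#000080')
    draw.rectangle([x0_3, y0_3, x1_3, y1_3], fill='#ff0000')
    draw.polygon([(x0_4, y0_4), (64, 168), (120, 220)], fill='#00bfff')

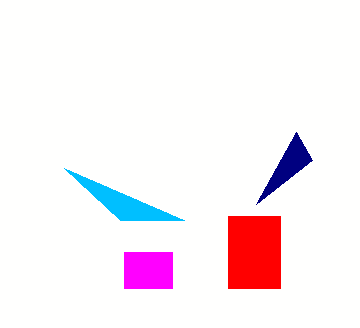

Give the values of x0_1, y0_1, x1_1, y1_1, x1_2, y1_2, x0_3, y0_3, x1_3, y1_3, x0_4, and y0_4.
x0_1 = 124
y0_1 = 252
x1_1 = 172
y1_1 = 288
x1_2 = 312
y1_2 = 160
x0_3 = 228
y0_3 = 216
x1_3 = 280
y1_3 = 288
x0_4 = 184
y0_4 = 220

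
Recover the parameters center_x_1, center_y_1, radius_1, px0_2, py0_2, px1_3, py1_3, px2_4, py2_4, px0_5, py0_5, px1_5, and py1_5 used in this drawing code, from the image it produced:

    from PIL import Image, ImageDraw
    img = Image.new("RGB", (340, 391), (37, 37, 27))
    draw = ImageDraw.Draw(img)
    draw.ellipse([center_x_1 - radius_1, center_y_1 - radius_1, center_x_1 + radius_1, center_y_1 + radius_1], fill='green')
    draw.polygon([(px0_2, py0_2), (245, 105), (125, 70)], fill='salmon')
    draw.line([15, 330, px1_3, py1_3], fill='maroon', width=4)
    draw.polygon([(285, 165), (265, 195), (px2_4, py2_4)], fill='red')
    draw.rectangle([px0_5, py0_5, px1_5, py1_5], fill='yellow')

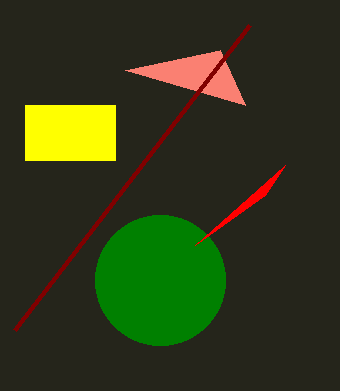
center_x_1 = 160
center_y_1 = 280
radius_1 = 65
px0_2 = 220
py0_2 = 50
px1_3 = 250
py1_3 = 25
px2_4 = 195
py2_4 = 245
px0_5 = 25
py0_5 = 105
px1_5 = 115
py1_5 = 160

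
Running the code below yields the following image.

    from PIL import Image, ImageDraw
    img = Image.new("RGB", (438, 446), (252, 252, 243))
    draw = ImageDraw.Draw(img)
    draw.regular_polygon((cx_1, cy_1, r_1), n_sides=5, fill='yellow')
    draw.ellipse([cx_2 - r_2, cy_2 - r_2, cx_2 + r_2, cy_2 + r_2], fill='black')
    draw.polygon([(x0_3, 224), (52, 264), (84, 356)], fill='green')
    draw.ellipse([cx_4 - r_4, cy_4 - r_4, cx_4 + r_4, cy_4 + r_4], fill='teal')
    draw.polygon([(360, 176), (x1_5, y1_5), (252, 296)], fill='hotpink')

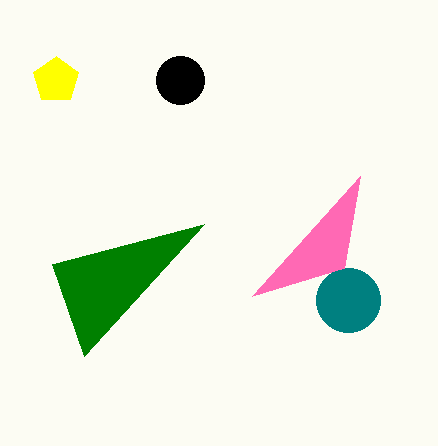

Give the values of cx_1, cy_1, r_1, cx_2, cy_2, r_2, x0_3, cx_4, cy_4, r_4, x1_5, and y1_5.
cx_1 = 56; cy_1 = 80; r_1 = 24; cx_2 = 180; cy_2 = 80; r_2 = 24; x0_3 = 204; cx_4 = 348; cy_4 = 300; r_4 = 32; x1_5 = 344; y1_5 = 268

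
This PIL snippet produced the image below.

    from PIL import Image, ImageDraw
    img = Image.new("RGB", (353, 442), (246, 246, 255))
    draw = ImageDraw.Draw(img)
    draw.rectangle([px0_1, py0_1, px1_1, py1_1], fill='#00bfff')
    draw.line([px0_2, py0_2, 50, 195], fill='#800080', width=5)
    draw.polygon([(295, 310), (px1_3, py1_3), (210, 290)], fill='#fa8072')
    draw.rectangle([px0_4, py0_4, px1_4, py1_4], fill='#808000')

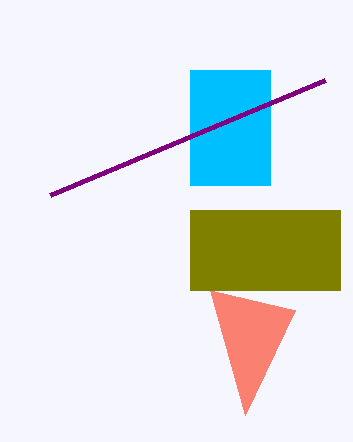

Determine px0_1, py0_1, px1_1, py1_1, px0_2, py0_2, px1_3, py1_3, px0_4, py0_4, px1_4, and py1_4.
px0_1 = 190; py0_1 = 70; px1_1 = 270; py1_1 = 185; px0_2 = 325; py0_2 = 80; px1_3 = 245; py1_3 = 415; px0_4 = 190; py0_4 = 210; px1_4 = 340; py1_4 = 290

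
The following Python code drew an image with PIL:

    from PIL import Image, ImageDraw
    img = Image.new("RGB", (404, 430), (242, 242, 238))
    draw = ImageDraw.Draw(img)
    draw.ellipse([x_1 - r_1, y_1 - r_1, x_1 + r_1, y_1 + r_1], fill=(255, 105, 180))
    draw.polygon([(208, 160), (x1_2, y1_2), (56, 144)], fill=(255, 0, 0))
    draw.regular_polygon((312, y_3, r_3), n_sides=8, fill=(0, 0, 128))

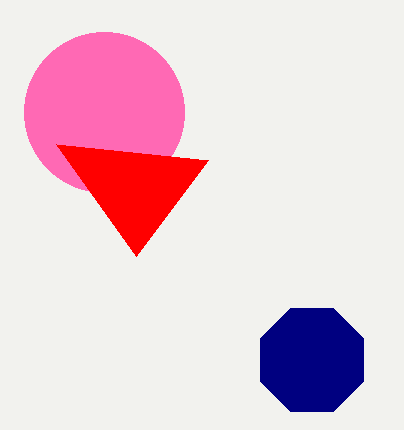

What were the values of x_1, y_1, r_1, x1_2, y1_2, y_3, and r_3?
x_1 = 104, y_1 = 112, r_1 = 80, x1_2 = 136, y1_2 = 256, y_3 = 360, r_3 = 56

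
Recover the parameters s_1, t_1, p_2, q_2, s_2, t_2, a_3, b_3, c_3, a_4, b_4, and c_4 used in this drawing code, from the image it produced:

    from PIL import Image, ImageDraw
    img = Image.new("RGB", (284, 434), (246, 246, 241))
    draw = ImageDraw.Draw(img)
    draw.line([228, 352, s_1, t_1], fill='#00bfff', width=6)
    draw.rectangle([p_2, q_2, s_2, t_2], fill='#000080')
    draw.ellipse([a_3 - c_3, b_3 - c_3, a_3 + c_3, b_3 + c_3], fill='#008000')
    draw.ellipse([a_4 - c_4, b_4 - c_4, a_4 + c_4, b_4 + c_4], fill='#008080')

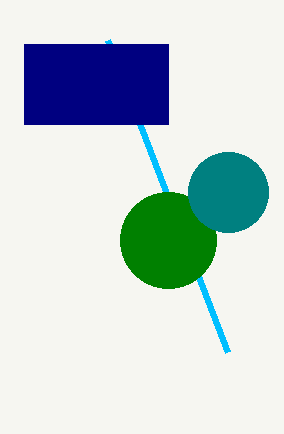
s_1 = 108, t_1 = 40, p_2 = 24, q_2 = 44, s_2 = 168, t_2 = 124, a_3 = 168, b_3 = 240, c_3 = 48, a_4 = 228, b_4 = 192, c_4 = 40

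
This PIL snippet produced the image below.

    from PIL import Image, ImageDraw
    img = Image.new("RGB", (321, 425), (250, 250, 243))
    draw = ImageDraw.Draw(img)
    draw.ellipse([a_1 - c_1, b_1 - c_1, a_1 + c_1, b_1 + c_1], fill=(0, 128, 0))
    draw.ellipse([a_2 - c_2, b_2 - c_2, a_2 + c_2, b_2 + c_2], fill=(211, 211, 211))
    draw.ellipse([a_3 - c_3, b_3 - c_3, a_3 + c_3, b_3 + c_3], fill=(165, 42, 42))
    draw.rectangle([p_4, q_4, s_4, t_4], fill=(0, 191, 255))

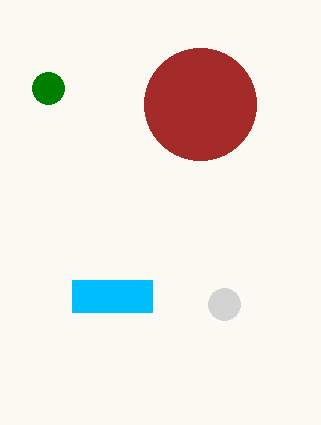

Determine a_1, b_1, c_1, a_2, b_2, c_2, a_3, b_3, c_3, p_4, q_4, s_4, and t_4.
a_1 = 48; b_1 = 88; c_1 = 16; a_2 = 224; b_2 = 304; c_2 = 16; a_3 = 200; b_3 = 104; c_3 = 56; p_4 = 72; q_4 = 280; s_4 = 152; t_4 = 312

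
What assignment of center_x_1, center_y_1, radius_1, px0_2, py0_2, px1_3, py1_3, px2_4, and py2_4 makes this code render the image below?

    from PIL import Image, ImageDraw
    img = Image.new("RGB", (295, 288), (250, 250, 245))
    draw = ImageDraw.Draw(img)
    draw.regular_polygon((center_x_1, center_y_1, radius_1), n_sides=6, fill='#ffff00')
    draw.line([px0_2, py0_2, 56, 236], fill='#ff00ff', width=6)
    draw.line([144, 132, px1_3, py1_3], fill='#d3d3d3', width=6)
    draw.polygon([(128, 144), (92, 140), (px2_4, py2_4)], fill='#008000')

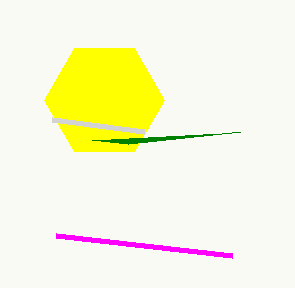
center_x_1 = 104; center_y_1 = 100; radius_1 = 60; px0_2 = 232; py0_2 = 256; px1_3 = 52; py1_3 = 120; px2_4 = 240; py2_4 = 132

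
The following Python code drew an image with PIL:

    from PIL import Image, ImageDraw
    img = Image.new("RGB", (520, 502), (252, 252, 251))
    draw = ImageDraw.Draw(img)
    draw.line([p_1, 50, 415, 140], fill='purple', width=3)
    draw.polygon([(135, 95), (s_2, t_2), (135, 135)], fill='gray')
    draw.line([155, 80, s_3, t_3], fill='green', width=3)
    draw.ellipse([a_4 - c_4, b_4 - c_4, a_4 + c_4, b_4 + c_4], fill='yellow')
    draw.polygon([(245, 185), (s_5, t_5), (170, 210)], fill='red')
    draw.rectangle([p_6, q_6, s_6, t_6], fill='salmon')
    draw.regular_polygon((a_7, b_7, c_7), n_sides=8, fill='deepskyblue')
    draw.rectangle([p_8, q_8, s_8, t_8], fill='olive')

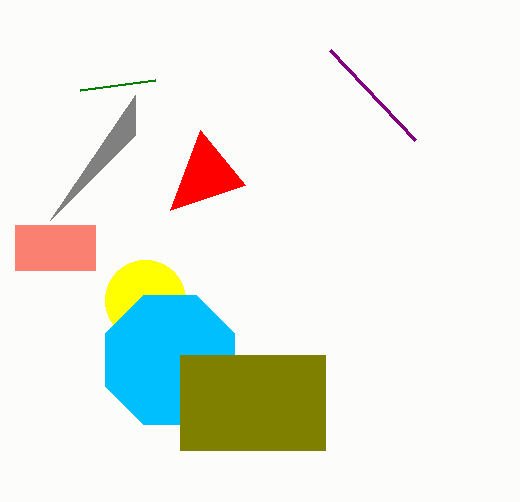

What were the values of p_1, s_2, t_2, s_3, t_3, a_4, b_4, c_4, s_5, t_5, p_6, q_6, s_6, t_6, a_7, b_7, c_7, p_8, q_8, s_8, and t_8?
p_1 = 330
s_2 = 50
t_2 = 220
s_3 = 80
t_3 = 90
a_4 = 145
b_4 = 300
c_4 = 40
s_5 = 200
t_5 = 130
p_6 = 15
q_6 = 225
s_6 = 95
t_6 = 270
a_7 = 170
b_7 = 360
c_7 = 70
p_8 = 180
q_8 = 355
s_8 = 325
t_8 = 450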